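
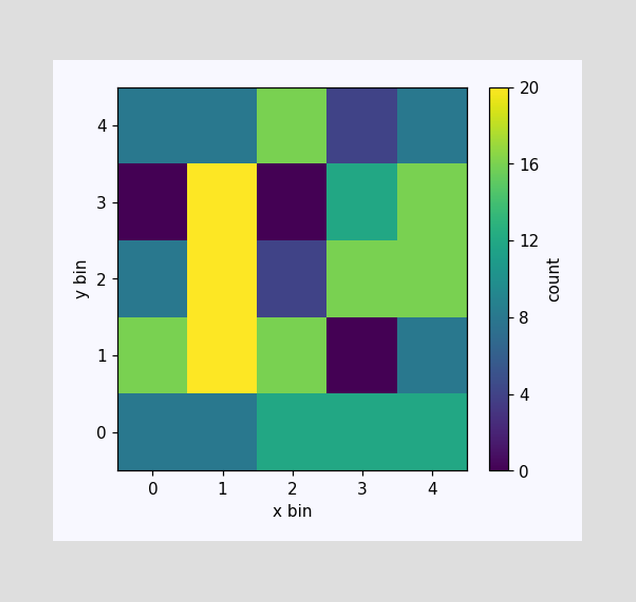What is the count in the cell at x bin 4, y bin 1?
Matching the cell (4, 1) against the colorbar gives 8.

8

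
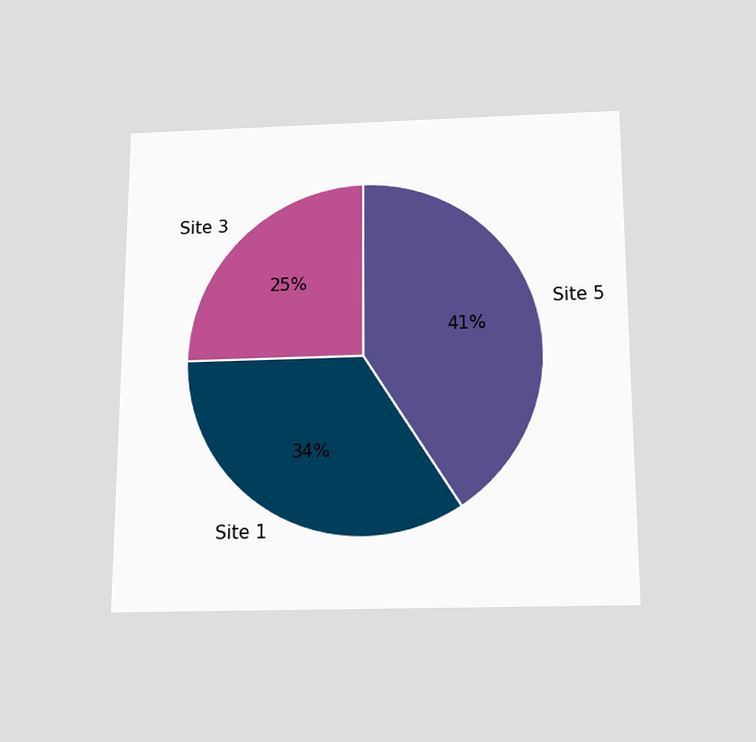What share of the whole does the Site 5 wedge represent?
41%

The chart is viewed slightly from below. The Site 5 slice takes up 41% of the pie.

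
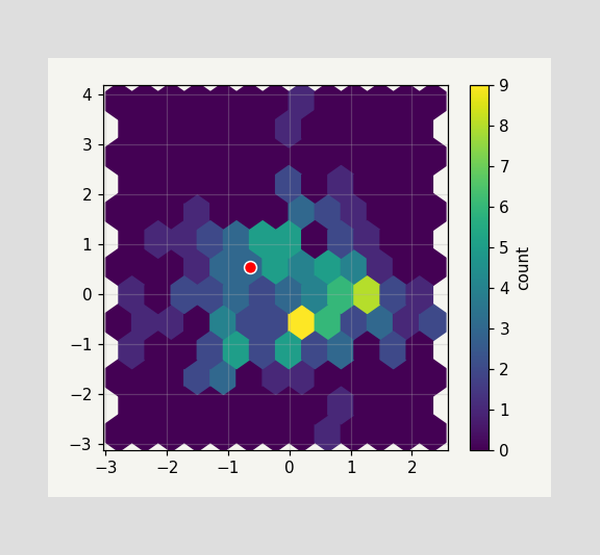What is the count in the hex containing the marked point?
3

The marked hex reads 3 on the colorbar.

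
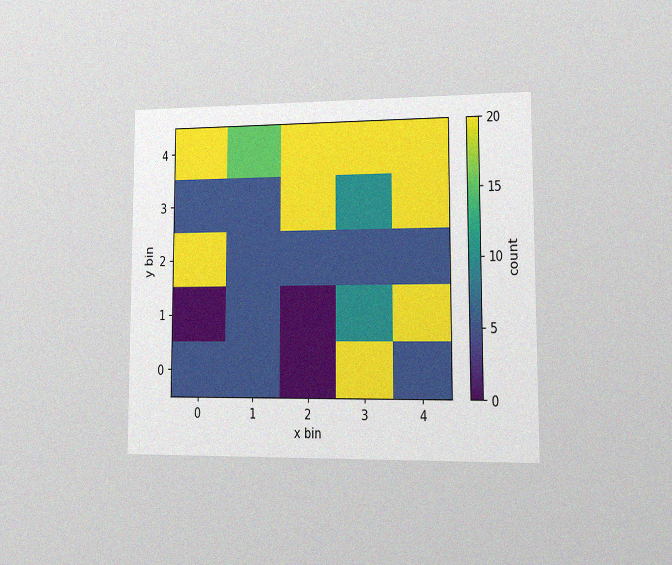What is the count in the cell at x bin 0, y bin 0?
The chart is viewed at a slight angle, with some photo noise. Matching the cell (0, 0) against the colorbar gives 5.

5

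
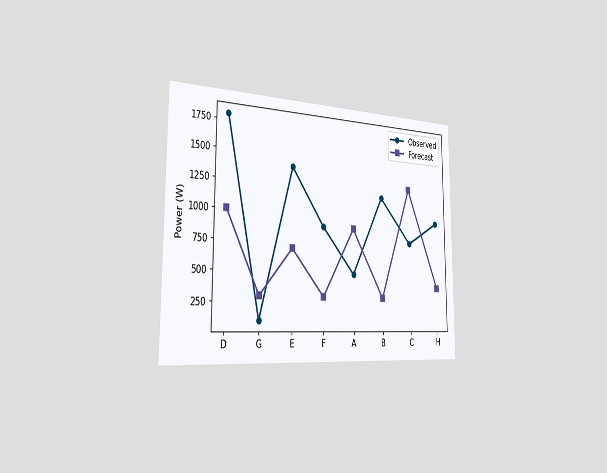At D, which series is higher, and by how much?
Observed, by 800W

The chart is viewed slightly from the left. At D, Observed sits above the other line by 800W.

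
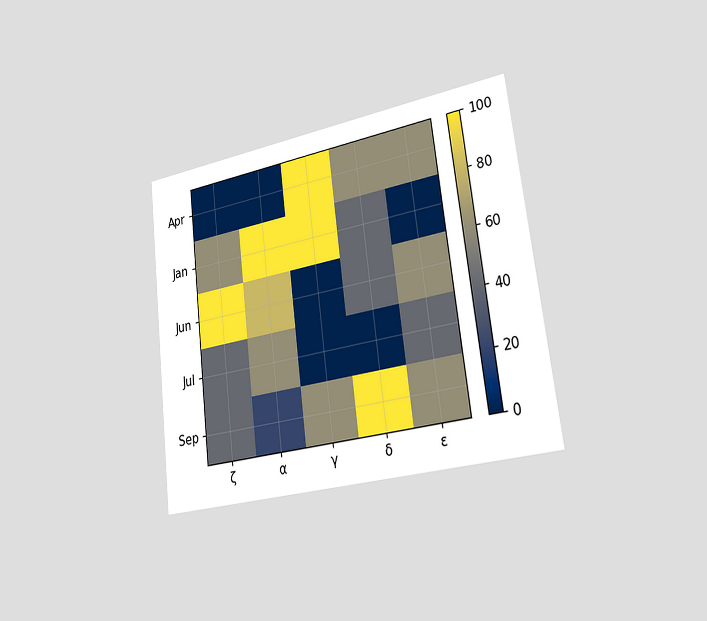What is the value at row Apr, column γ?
100

The chart is tilted about 7° counter-clockwise and viewed slightly from the right. Matching cell (Apr, γ) against the colorbar gives 100.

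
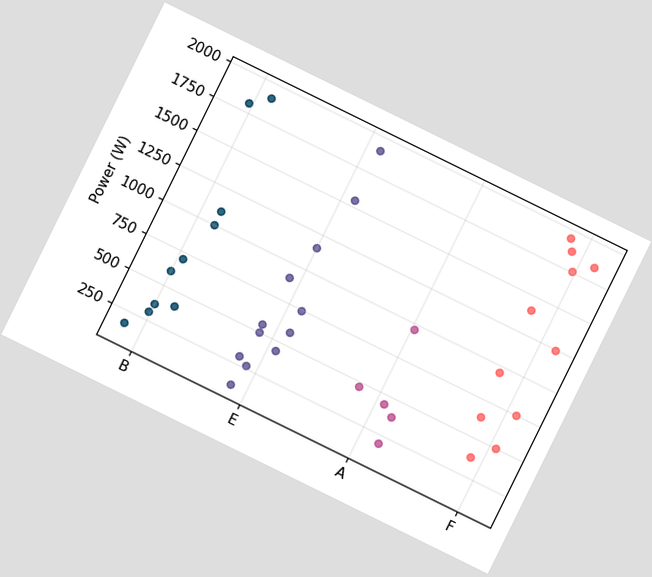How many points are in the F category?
The chart is tilted about 26° clockwise. Counting the markers in the F column gives 11.

11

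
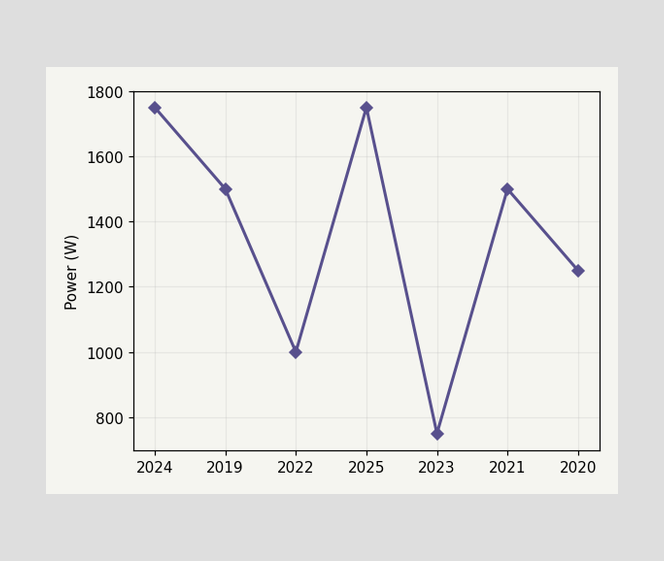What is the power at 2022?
1000W

At 2022, the line is at 1000W.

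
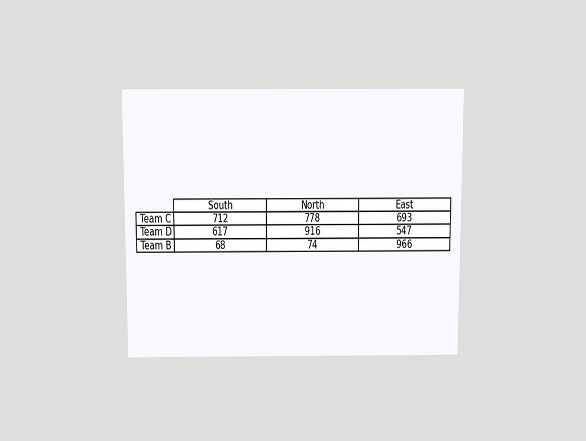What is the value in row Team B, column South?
The chart is viewed slightly from above. The (Team B, South) cell reads 68.

68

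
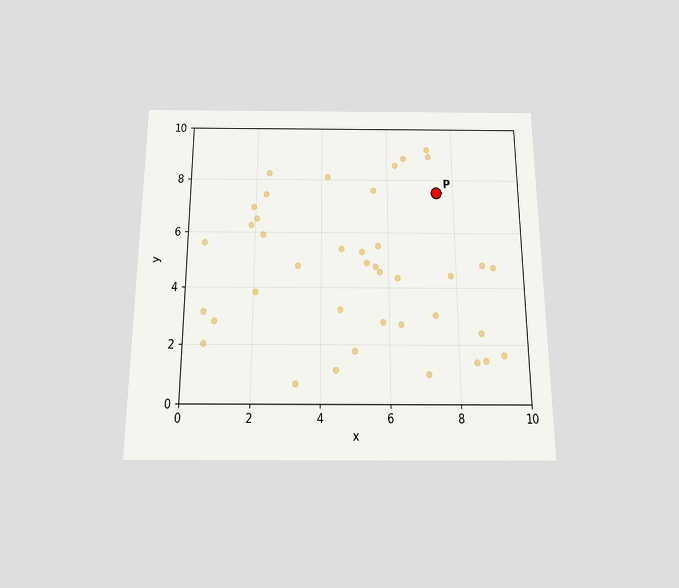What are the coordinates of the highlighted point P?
The chart is viewed slightly from below. Following the gridlines from P to each axis, P sits at (7.5, 7.5).

(7.5, 7.5)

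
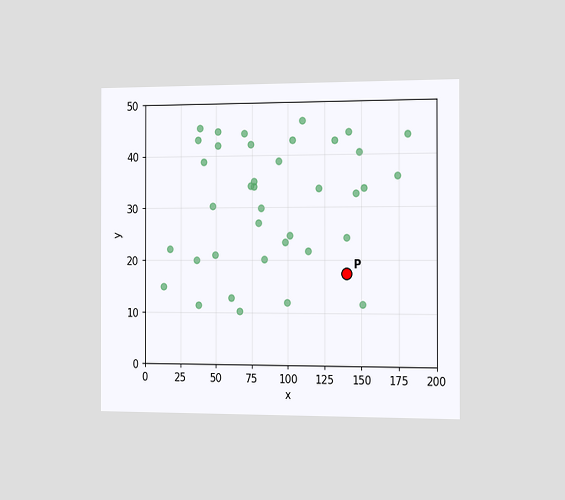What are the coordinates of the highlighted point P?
(140, 17.5)

The chart is viewed slightly from the right. Following the gridlines from P to each axis, P sits at (140, 17.5).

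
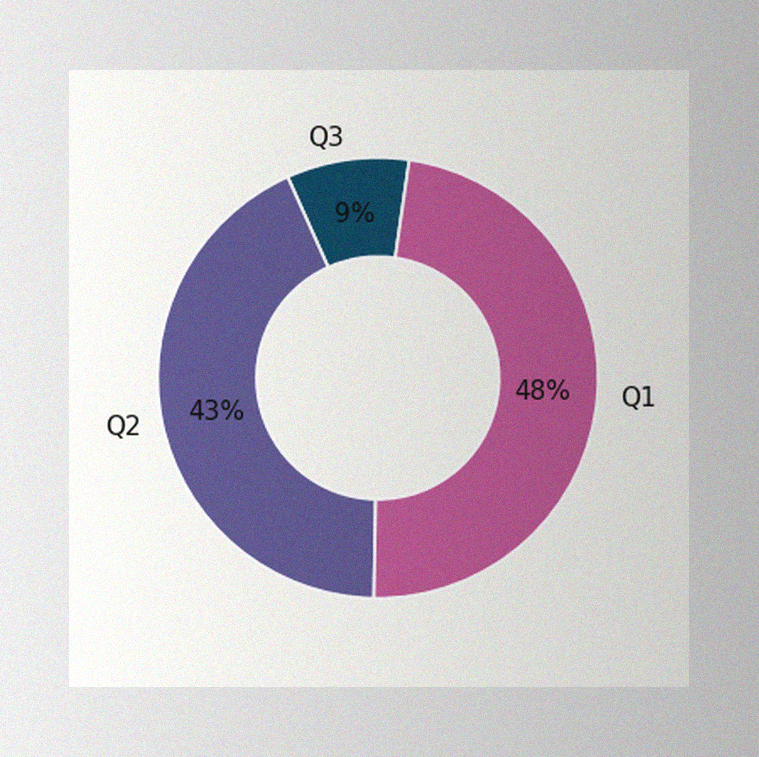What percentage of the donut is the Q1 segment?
The image has some photo noise and uneven lighting. The Q1 segment takes up 48% of the ring.

48%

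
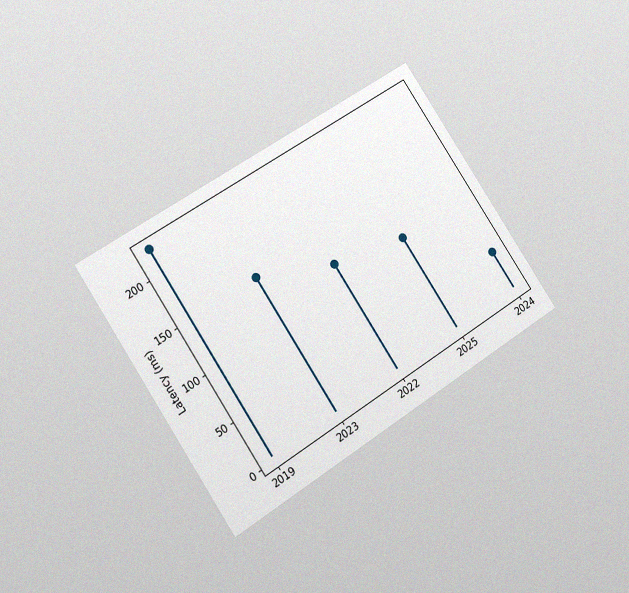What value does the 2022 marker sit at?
120ms

The chart is tilted about 33° counter-clockwise and viewed at a slight angle, with some photo noise. The 2022 marker sits at 120ms.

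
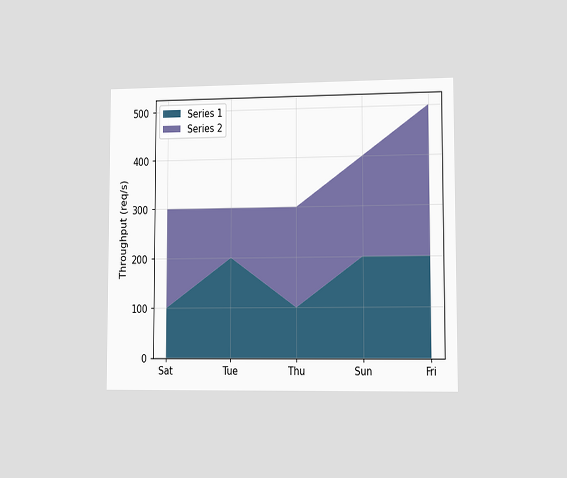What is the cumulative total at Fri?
500req/s

The chart is viewed slightly from the right. The stacked total at Fri reaches 500req/s.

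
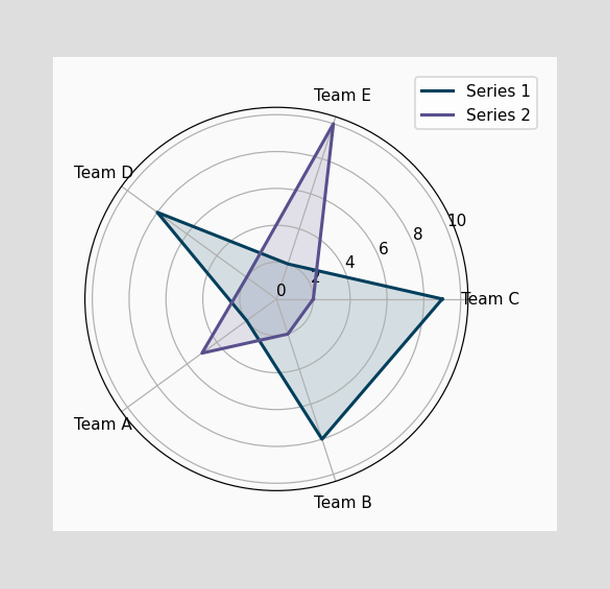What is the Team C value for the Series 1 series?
On the Team C axis, Series 1 reaches 9.

9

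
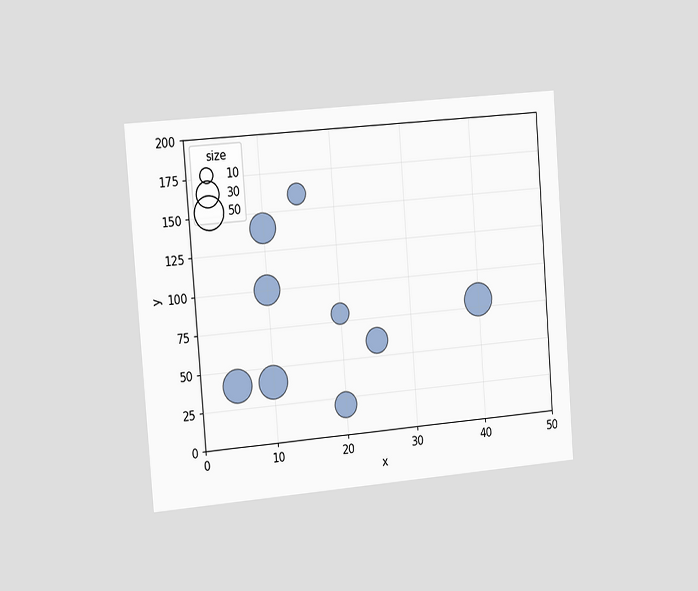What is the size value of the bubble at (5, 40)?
50

The chart is tilted about 4° counter-clockwise and viewed slightly from the left. Matching the bubble at (5, 40) against the size legend gives 50.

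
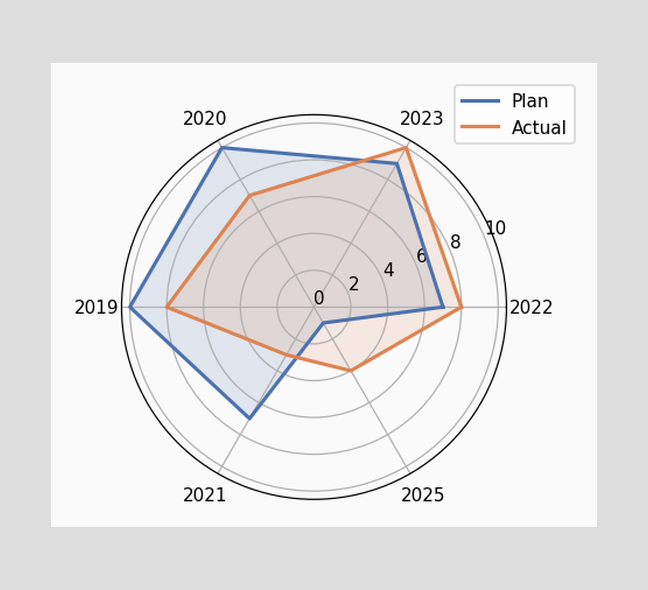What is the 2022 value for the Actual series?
On the 2022 axis, Actual reaches 8.

8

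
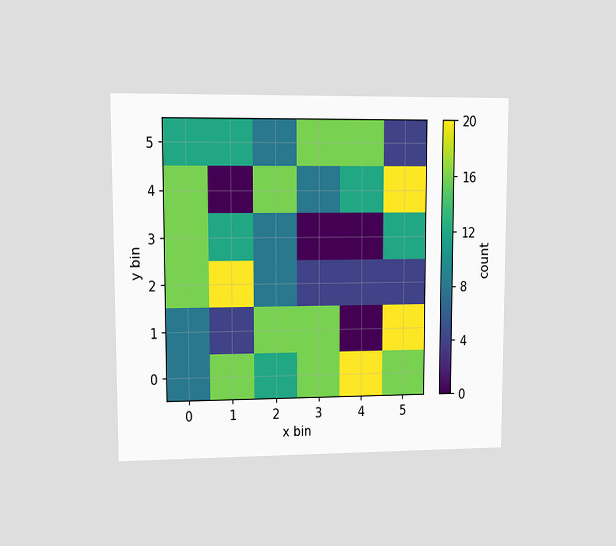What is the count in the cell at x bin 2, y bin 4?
16

The chart is viewed at a slight angle. Matching the cell (2, 4) against the colorbar gives 16.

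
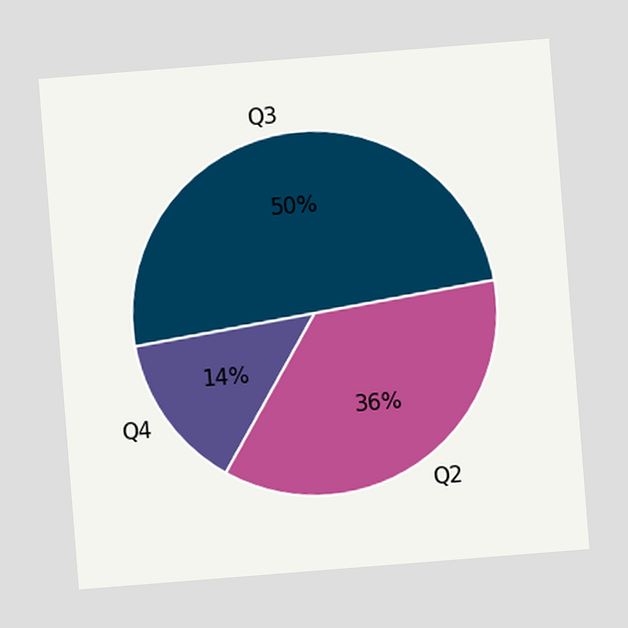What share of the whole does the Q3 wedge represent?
The chart is tilted about 5° counter-clockwise. The Q3 slice takes up 50% of the pie.

50%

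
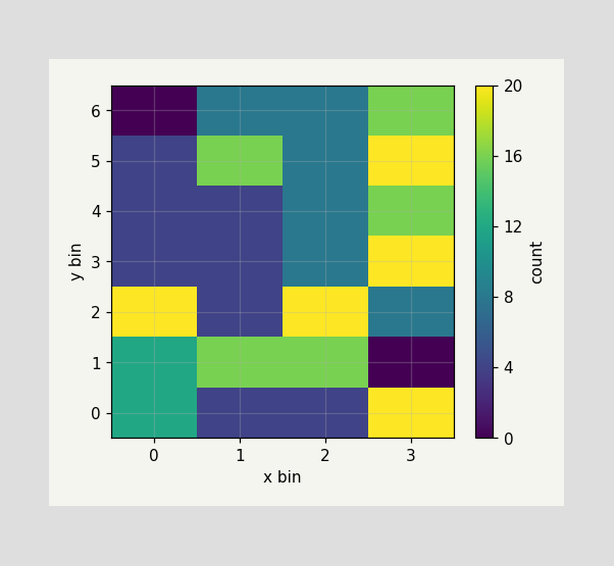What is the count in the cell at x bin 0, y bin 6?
Matching the cell (0, 6) against the colorbar gives 0.

0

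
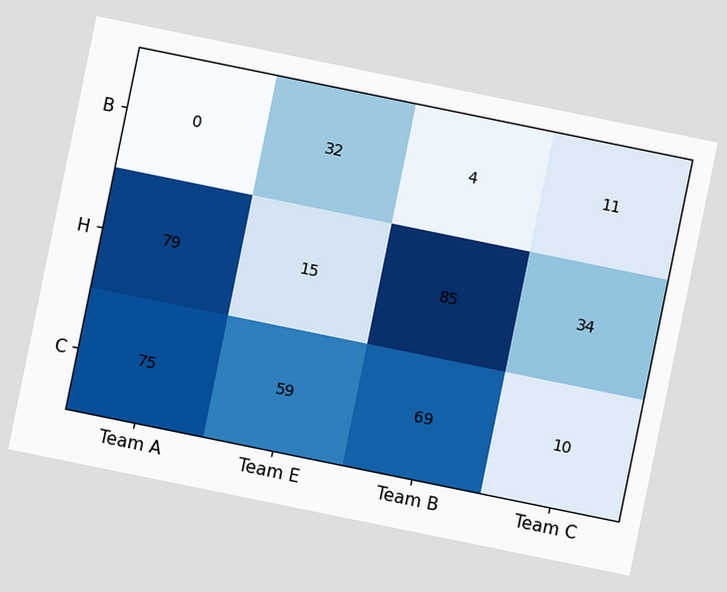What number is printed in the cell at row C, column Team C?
The chart is tilted about 12° clockwise. The (C, Team C) cell reads 10.

10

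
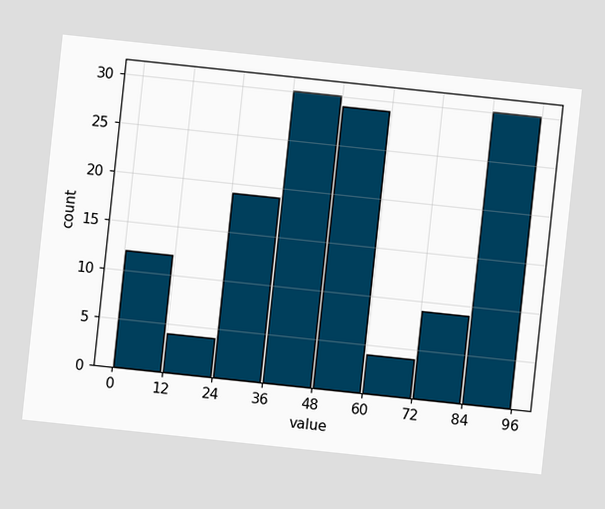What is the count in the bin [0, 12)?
The chart is tilted about 6° clockwise. The [0, 12) bin has height 12.

12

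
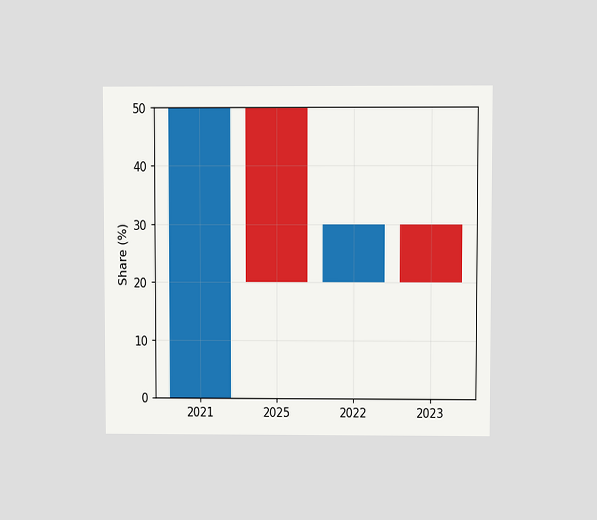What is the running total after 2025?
20%

The chart is viewed at a slight angle. After 2025 the running total reaches 20%.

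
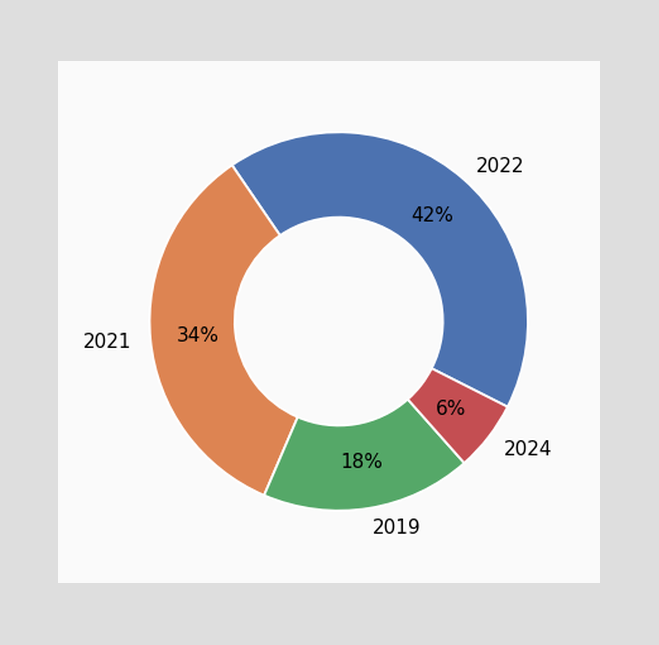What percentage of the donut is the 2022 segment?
The 2022 segment takes up 42% of the ring.

42%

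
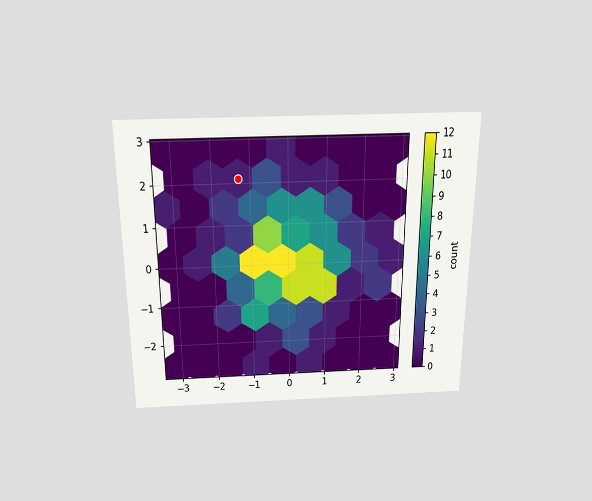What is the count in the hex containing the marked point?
1

The chart is viewed slightly from above. The marked hex reads 1 on the colorbar.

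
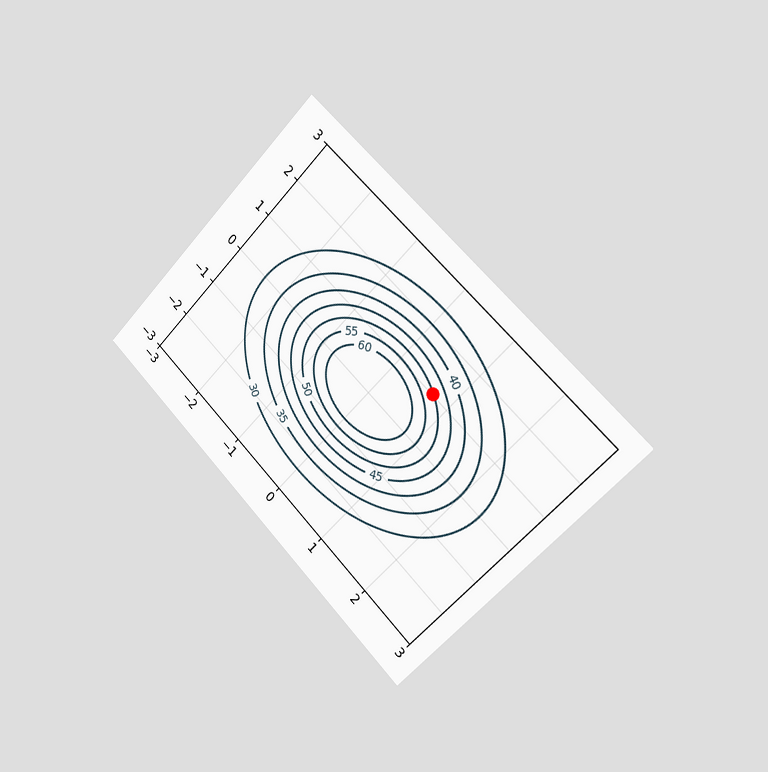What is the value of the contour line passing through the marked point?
50

The chart is tilted about 45° clockwise and viewed slightly from the right. The marked point sits on the contour labelled 50.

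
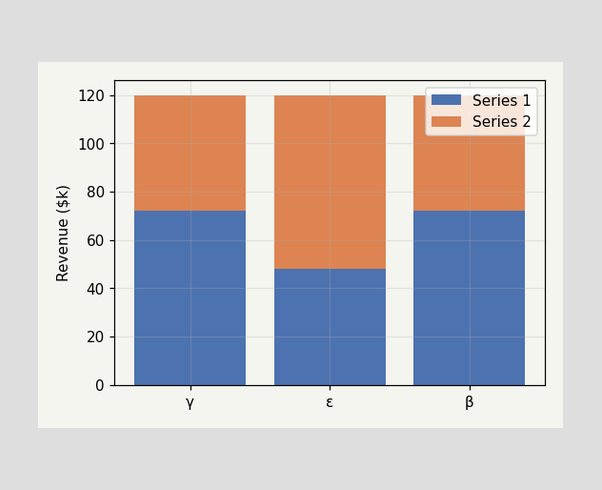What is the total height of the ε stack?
$120k

The ε stack's top reaches $120k on the y-axis.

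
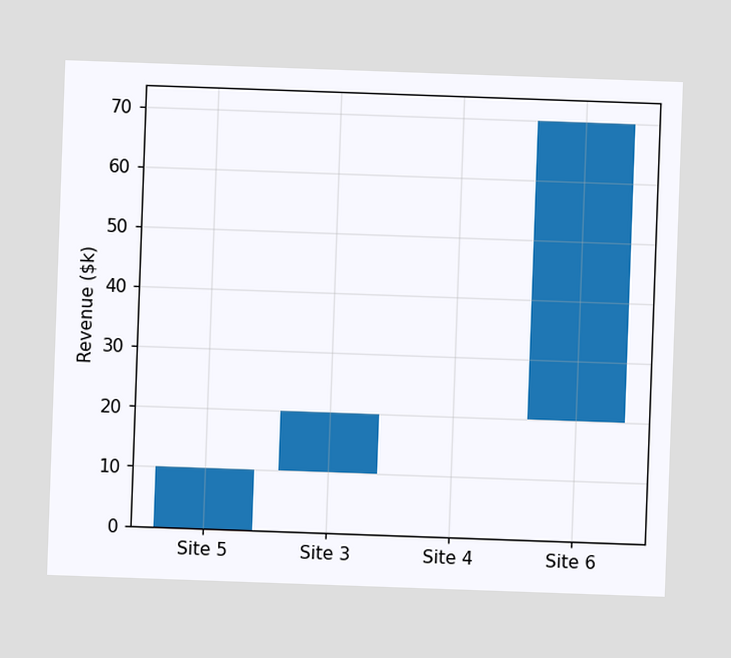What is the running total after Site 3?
The chart is tilted about 2° clockwise. After Site 3 the running total reaches $20k.

$20k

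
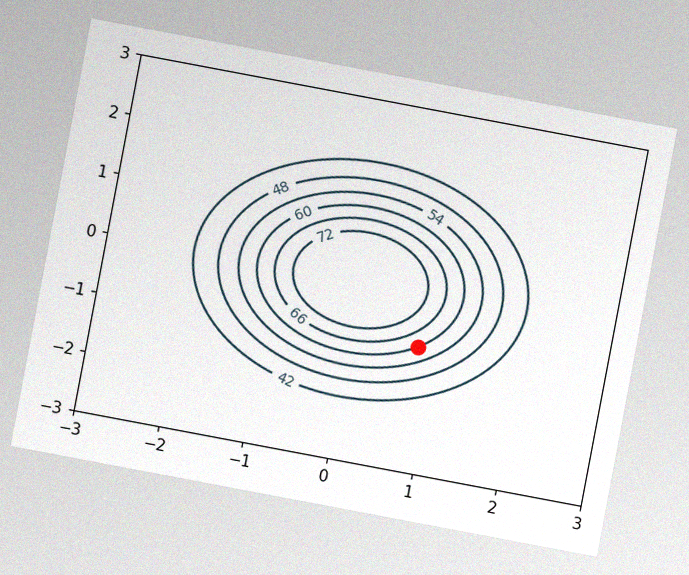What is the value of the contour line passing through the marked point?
The chart is tilted about 11° clockwise, with some photo noise. The marked point sits on the contour labelled 60.

60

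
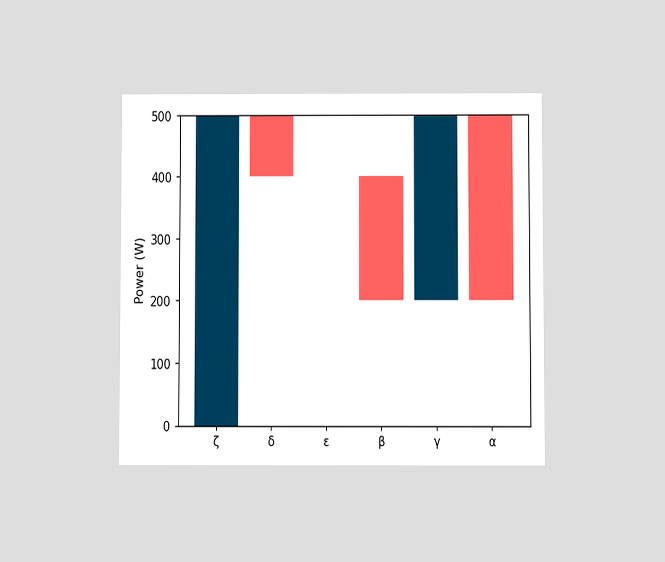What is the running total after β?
200W

The chart is viewed slightly from below. After β the running total reaches 200W.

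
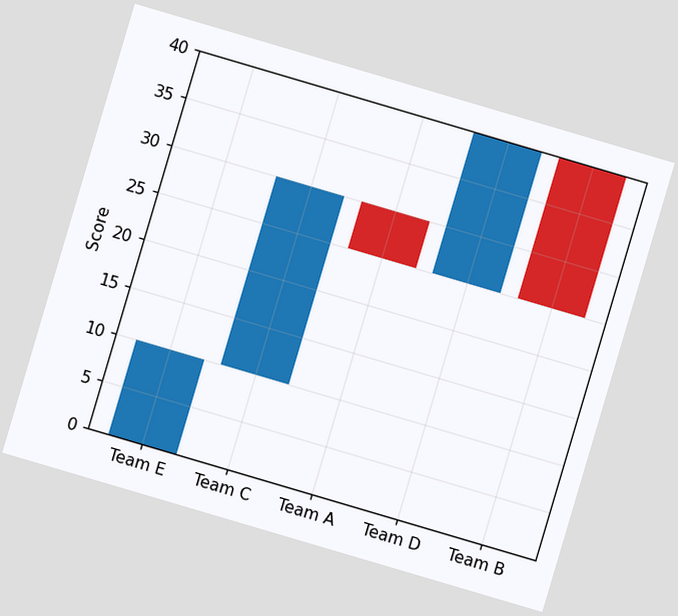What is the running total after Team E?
10

The chart is tilted about 16° clockwise. After Team E the running total reaches 10.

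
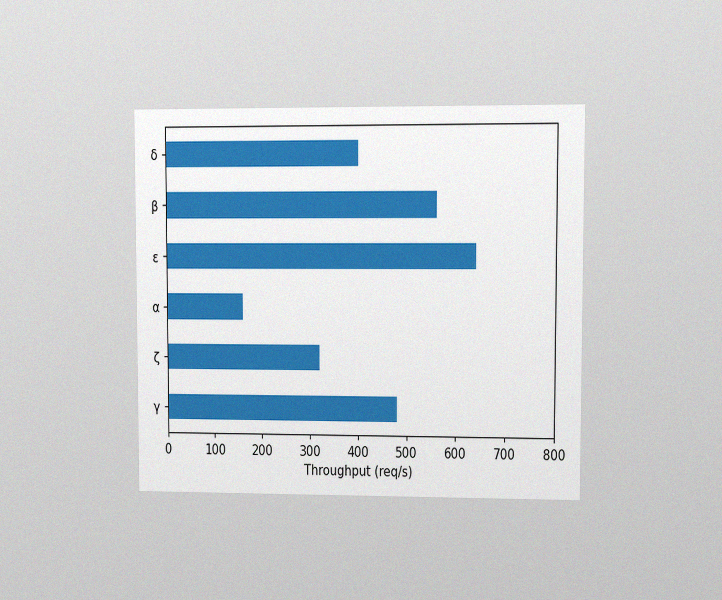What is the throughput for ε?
640req/s

The chart is viewed at a slight angle, with some photo noise. Reading along the chart's x-axis, the ε bar reaches 640req/s.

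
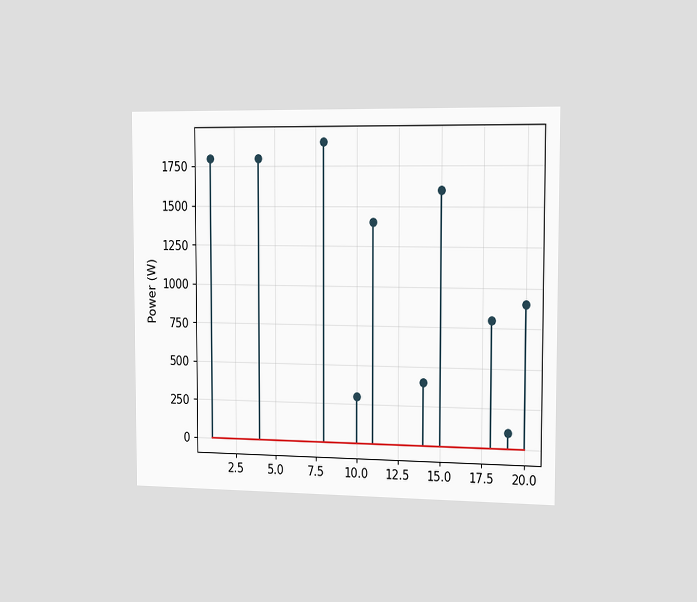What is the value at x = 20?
The chart is viewed slightly from the right. The stem at x=20 reaches 900W.

900W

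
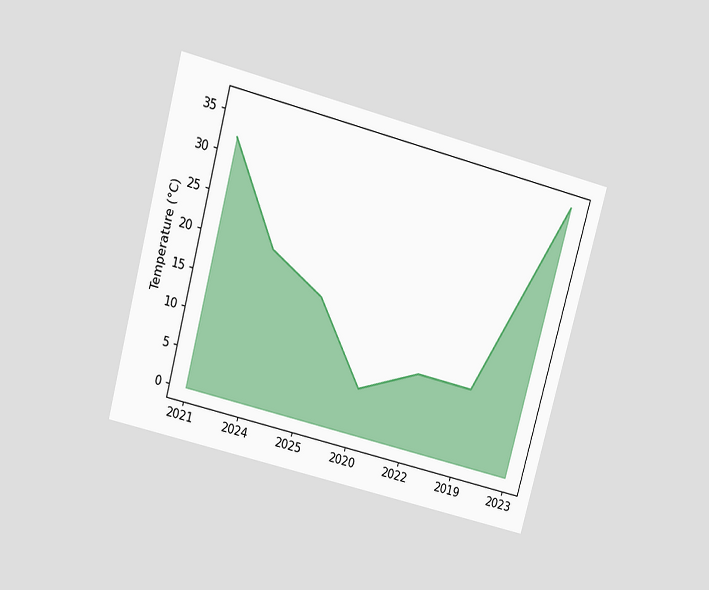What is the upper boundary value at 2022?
10°C

The chart is tilted about 15° clockwise and viewed slightly from above. At 2022 the upper boundary is at 10°C.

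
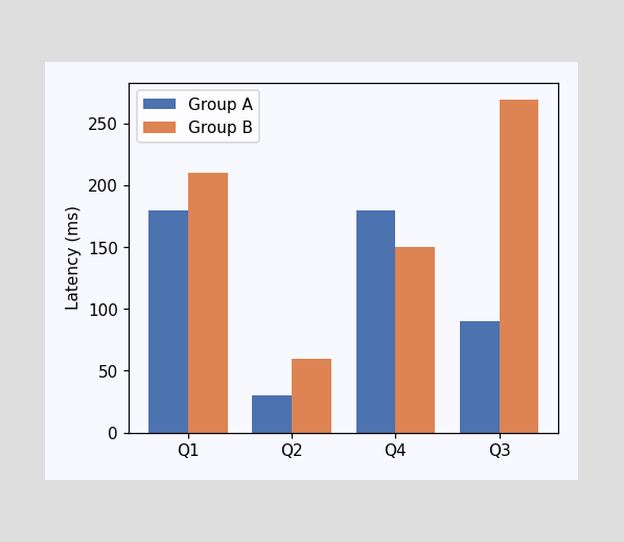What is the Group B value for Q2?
60ms

The Group B bar at Q2 reaches 60ms on the y-axis.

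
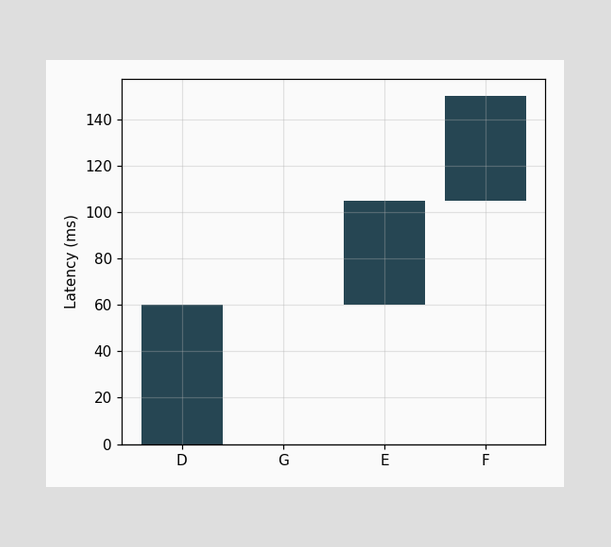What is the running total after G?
After G the running total reaches 60ms.

60ms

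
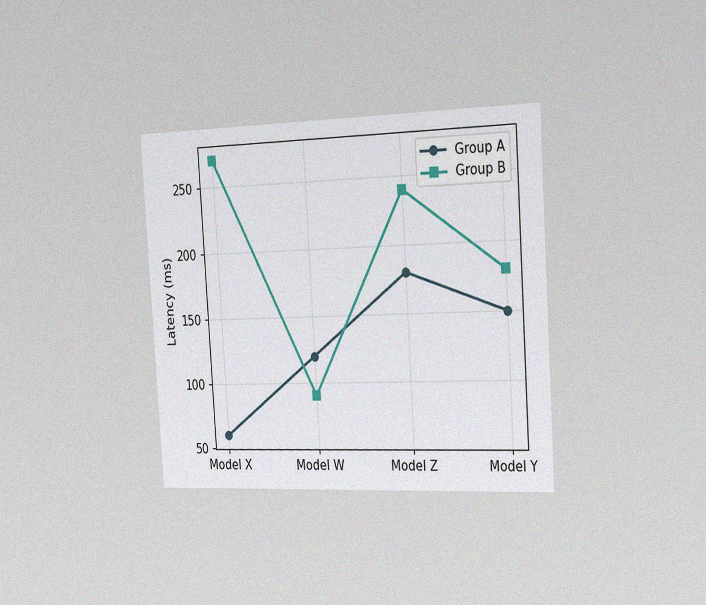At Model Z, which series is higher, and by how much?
The chart is tilted about 4° counter-clockwise and viewed slightly from the right, with some photo noise. At Model Z, Group B sits above the other line by 60ms.

Group B, by 60ms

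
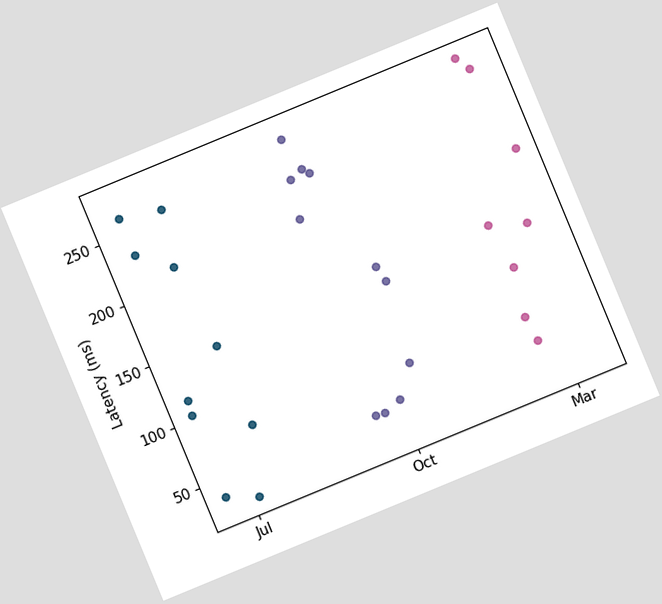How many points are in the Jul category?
10

The chart is tilted about 22° counter-clockwise. Counting the markers in the Jul column gives 10.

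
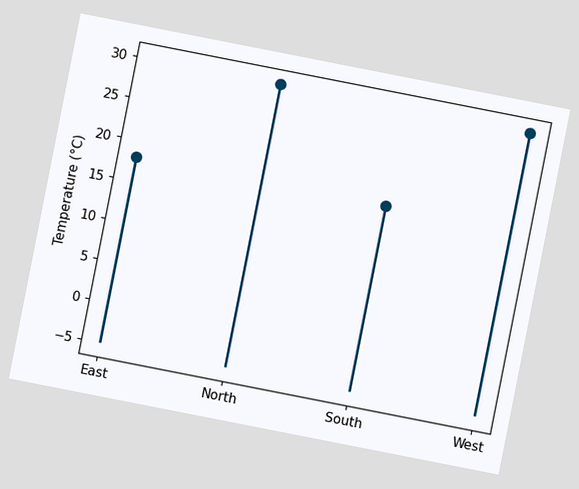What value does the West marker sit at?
The chart is tilted about 11° clockwise. The West marker sits at 30°C.

30°C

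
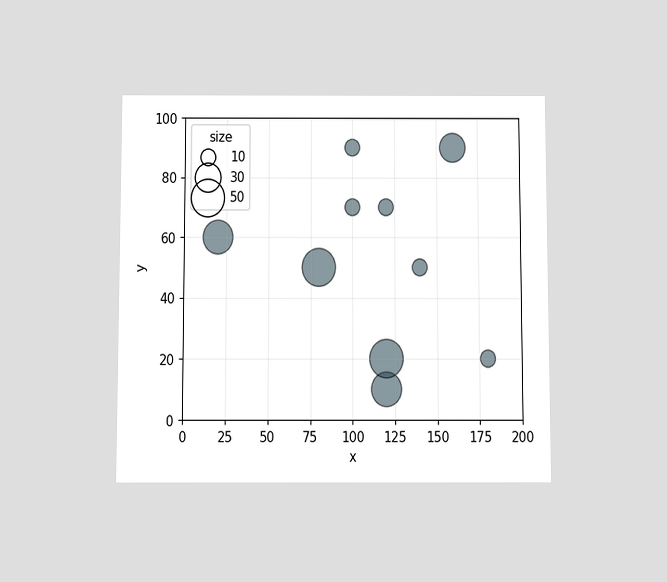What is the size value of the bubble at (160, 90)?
The chart is viewed slightly from below. Matching the bubble at (160, 90) against the size legend gives 30.

30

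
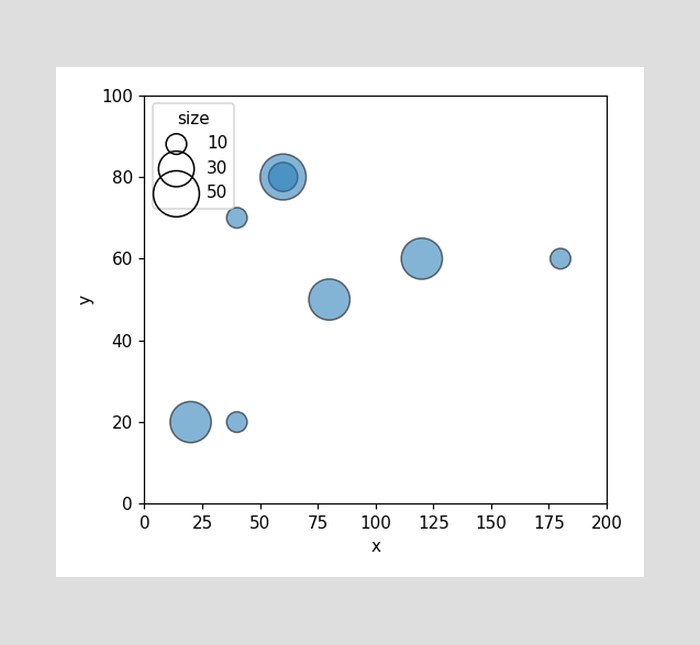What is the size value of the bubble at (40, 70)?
10

Matching the bubble at (40, 70) against the size legend gives 10.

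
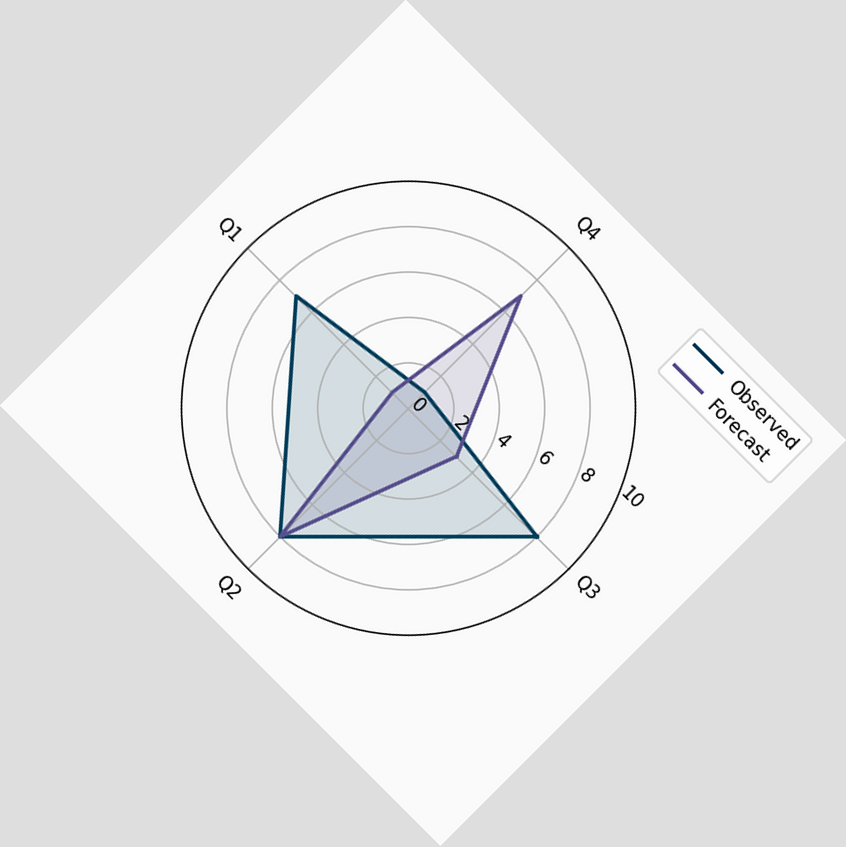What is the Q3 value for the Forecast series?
The chart is tilted about 45° clockwise. On the Q3 axis, Forecast reaches 3.

3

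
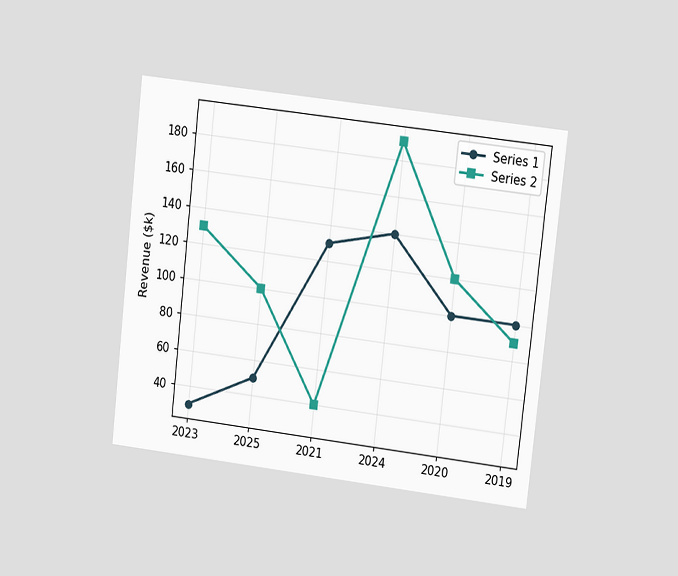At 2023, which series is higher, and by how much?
Series 2, by $100k

The chart is tilted about 6° clockwise and viewed at a slight angle. At 2023, Series 2 sits above the other line by $100k.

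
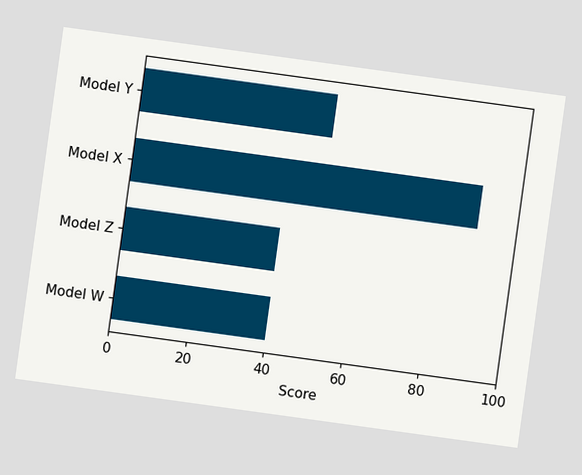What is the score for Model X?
90

The chart is tilted about 8° clockwise. Reading along the chart's x-axis, the Model X bar reaches 90.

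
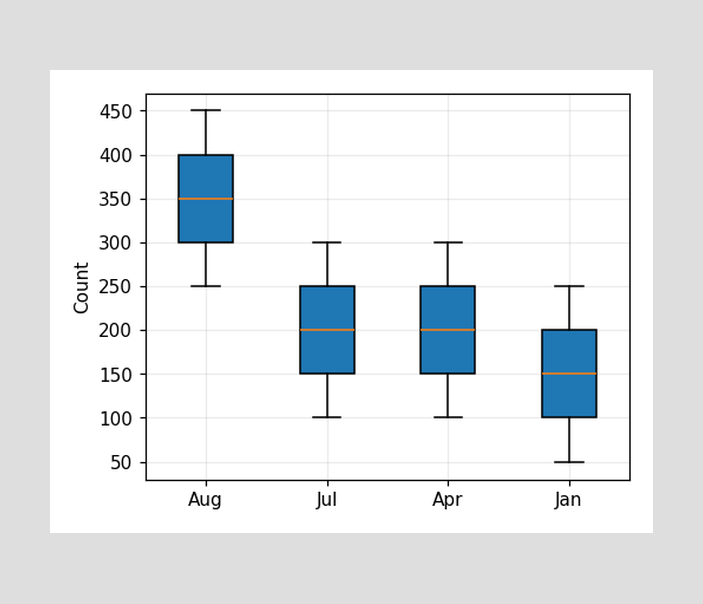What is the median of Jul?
The median line in the Jul box sits at 200.

200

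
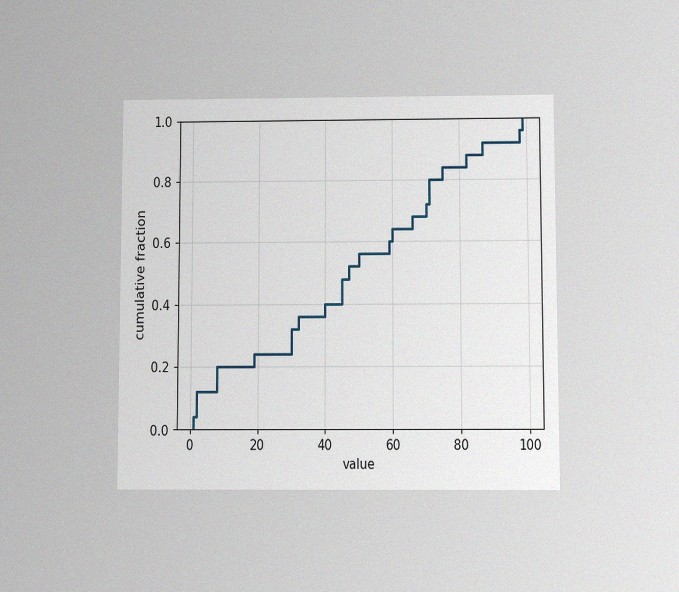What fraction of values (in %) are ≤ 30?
32%

The chart is viewed slightly from below, with some photo noise. At x=30 the ECDF step is at 32%.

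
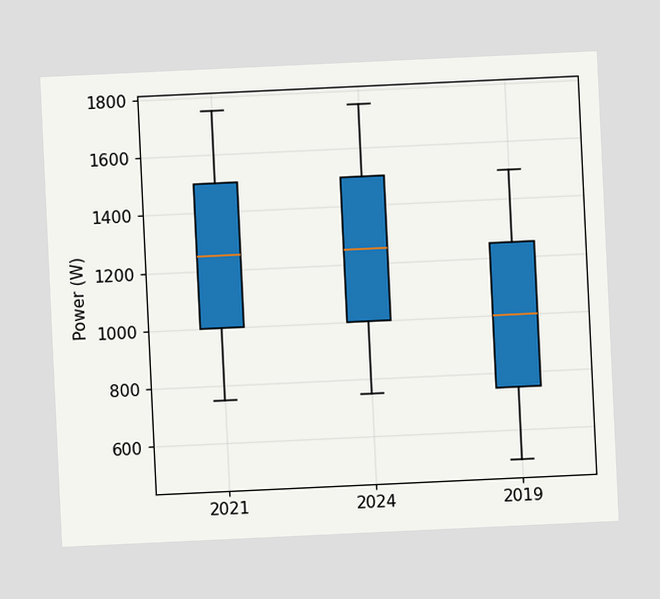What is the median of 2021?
1250W

The chart is tilted about 3° counter-clockwise. The median line in the 2021 box sits at 1250W.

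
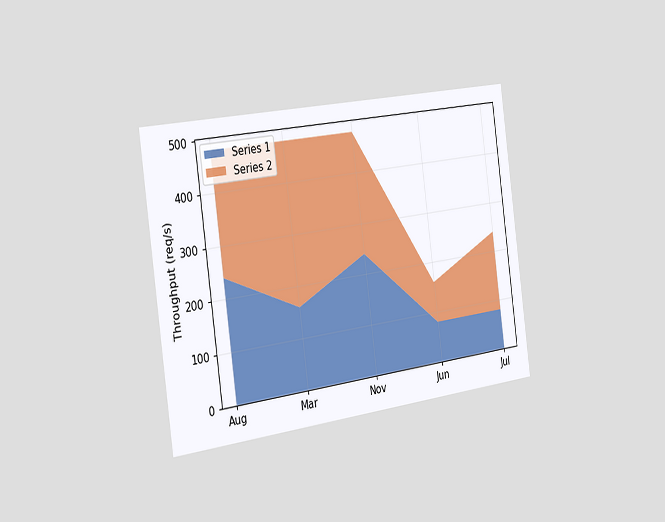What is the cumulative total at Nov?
480req/s

The chart is tilted about 8° counter-clockwise and viewed slightly from the left. The stacked total at Nov reaches 480req/s.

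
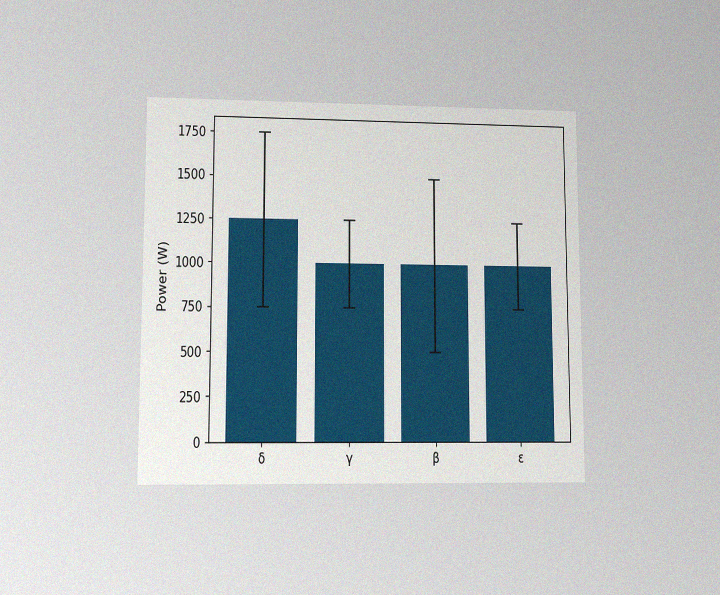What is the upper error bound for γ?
The chart is viewed at a slight angle, with some photo noise. The γ bar's upper whisker reaches 1250W.

1250W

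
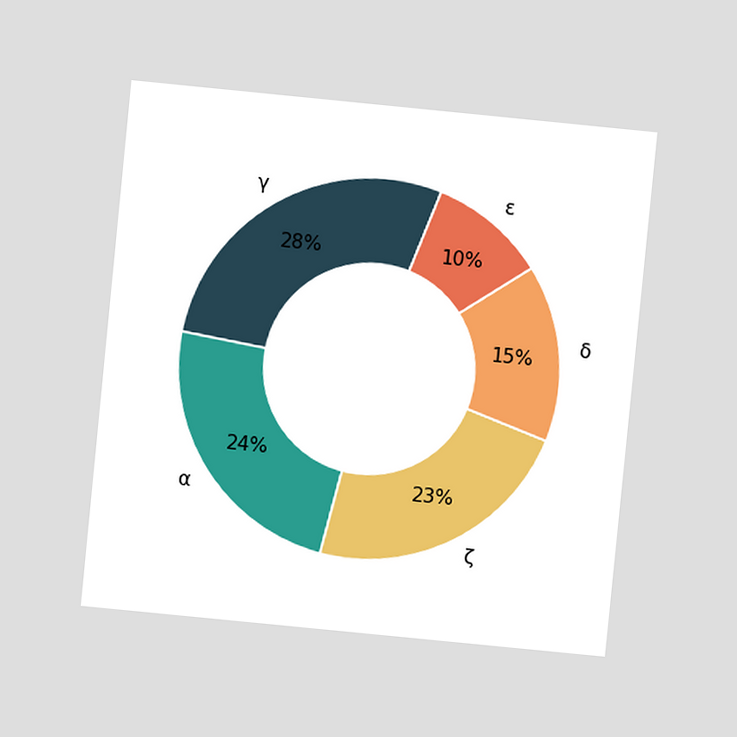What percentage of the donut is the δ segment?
The chart is tilted about 6° clockwise and viewed at a slight angle. The δ segment takes up 15% of the ring.

15%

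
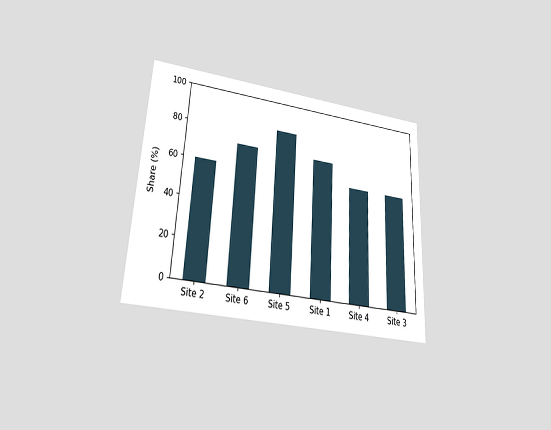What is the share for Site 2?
60%

The chart is tilted about 3° clockwise and viewed slightly from below. Reading along the chart's y-axis, the Site 2 bar reaches 60%.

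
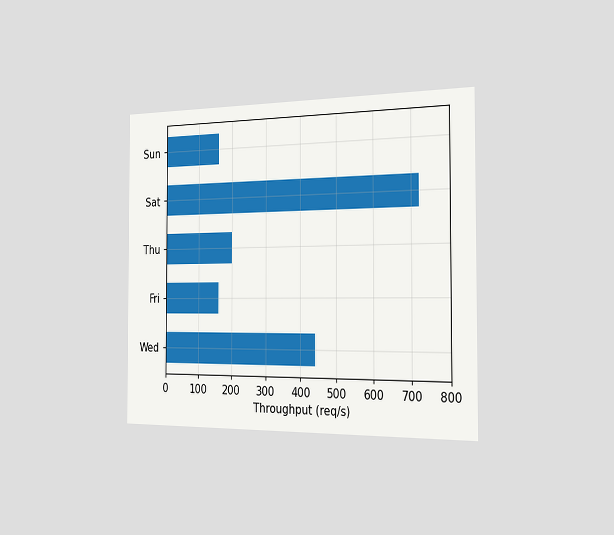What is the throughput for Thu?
The chart is viewed slightly from the right. Reading along the chart's x-axis, the Thu bar reaches 200req/s.

200req/s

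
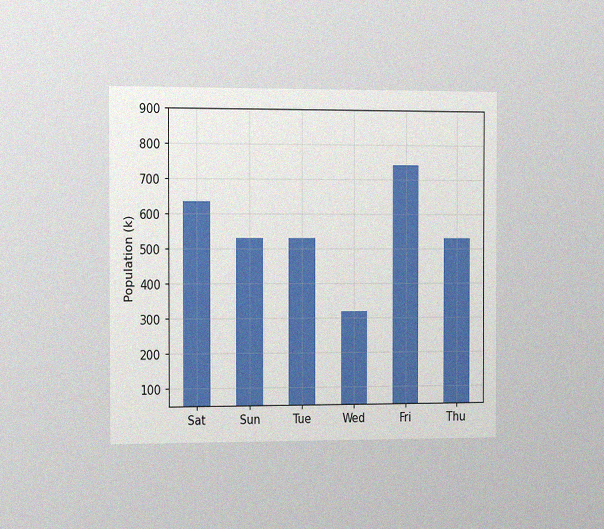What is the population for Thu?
530k

The chart is viewed slightly from the left, with some photo noise. Reading along the chart's y-axis, the Thu bar reaches 530k.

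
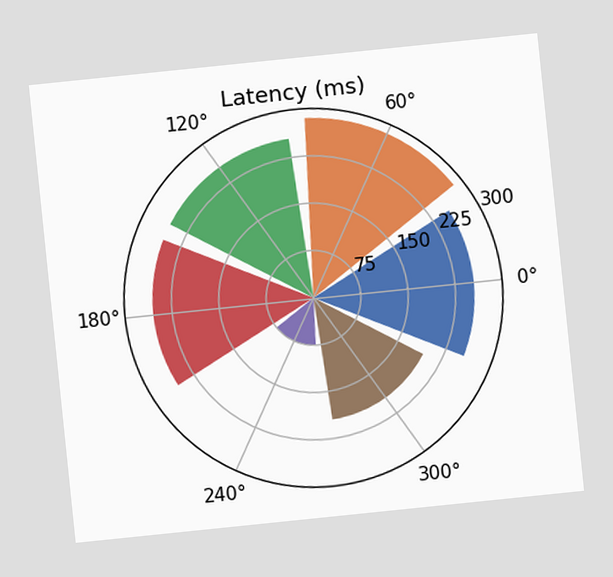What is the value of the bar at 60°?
The chart is tilted about 6° counter-clockwise. The bar at 60° reaches 285ms on the radial axis.

285ms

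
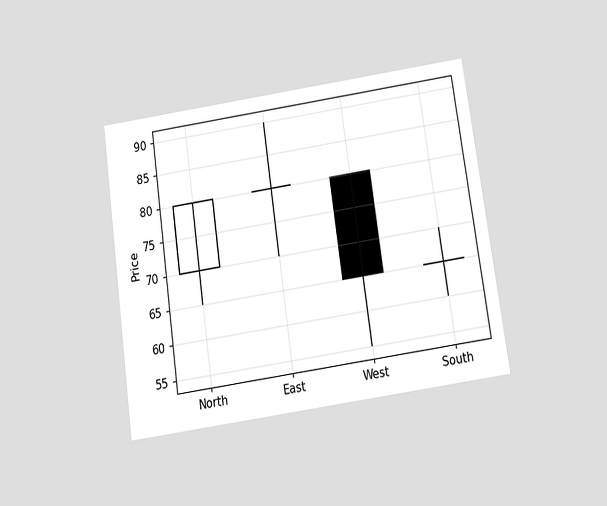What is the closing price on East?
The chart is tilted about 8° counter-clockwise and viewed slightly from below. The East candle closes at 80.

80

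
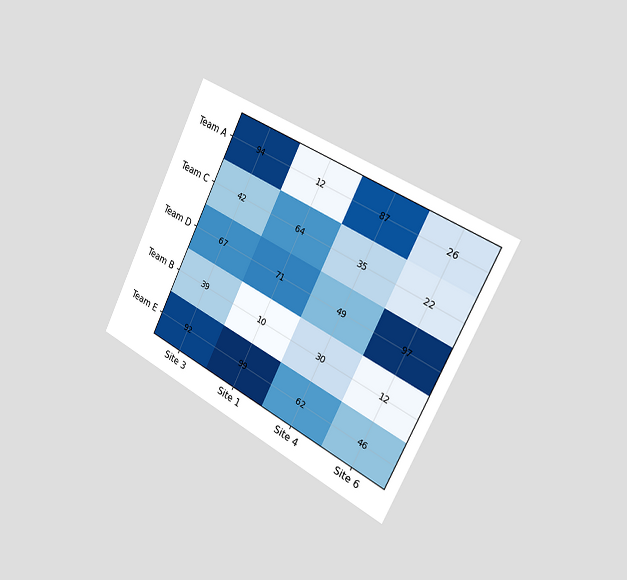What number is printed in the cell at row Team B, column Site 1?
10

The chart is tilted about 27° clockwise and viewed slightly from the right. The (Team B, Site 1) cell reads 10.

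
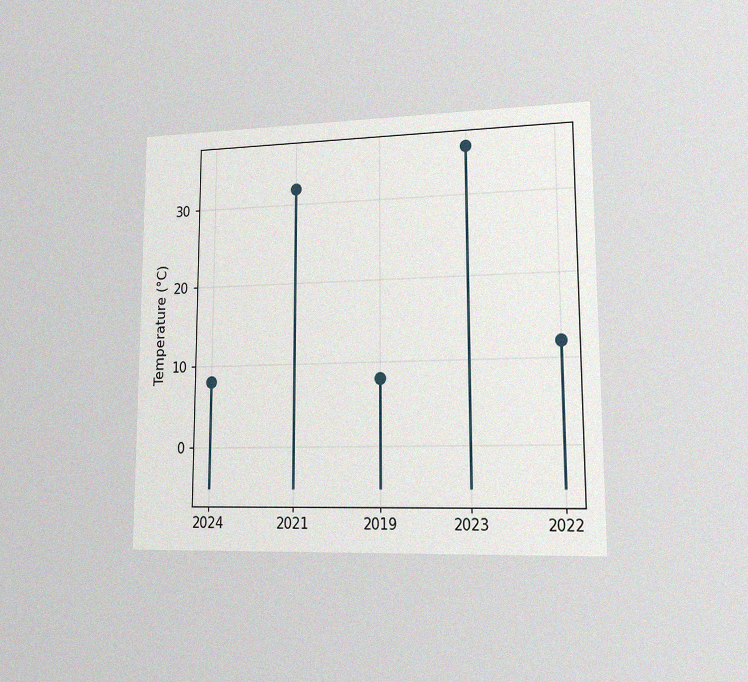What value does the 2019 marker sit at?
The chart is viewed slightly from the right, with some photo noise. The 2019 marker sits at 8°C.

8°C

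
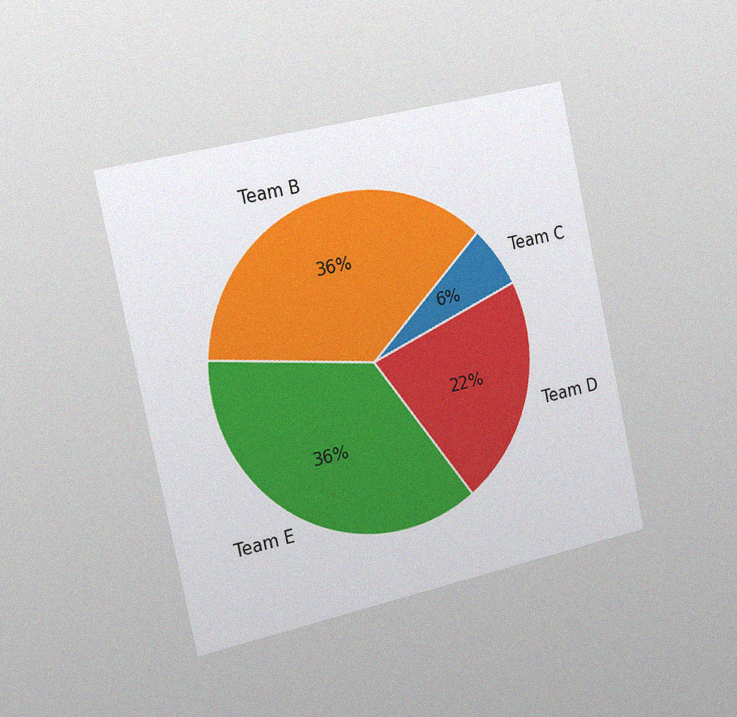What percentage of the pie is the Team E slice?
The chart is tilted about 12° counter-clockwise and viewed slightly from the left, with some photo noise. The Team E slice takes up 36% of the pie.

36%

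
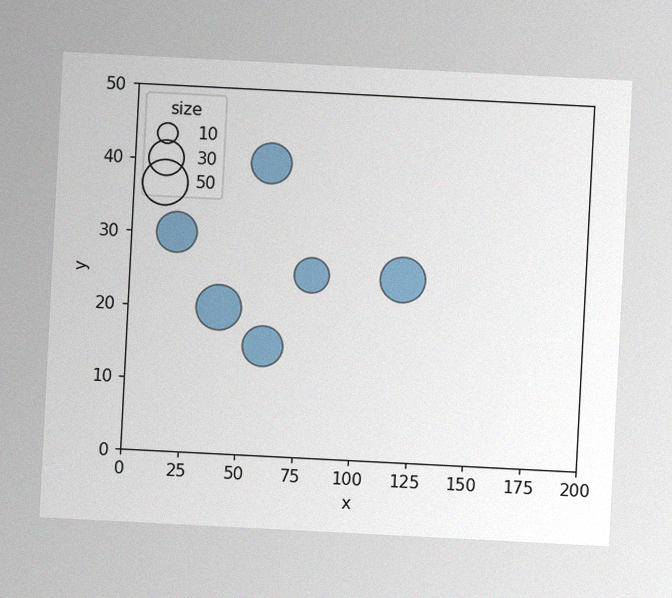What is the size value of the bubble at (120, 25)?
The chart is tilted about 3° clockwise, with some photo noise. Matching the bubble at (120, 25) against the size legend gives 50.

50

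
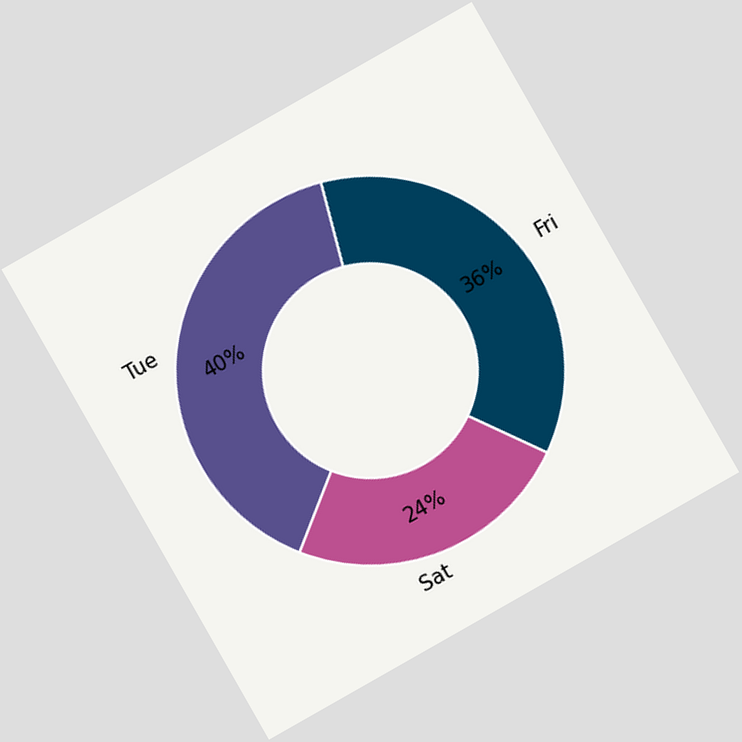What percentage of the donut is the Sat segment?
The chart is tilted about 30° counter-clockwise. The Sat segment takes up 24% of the ring.

24%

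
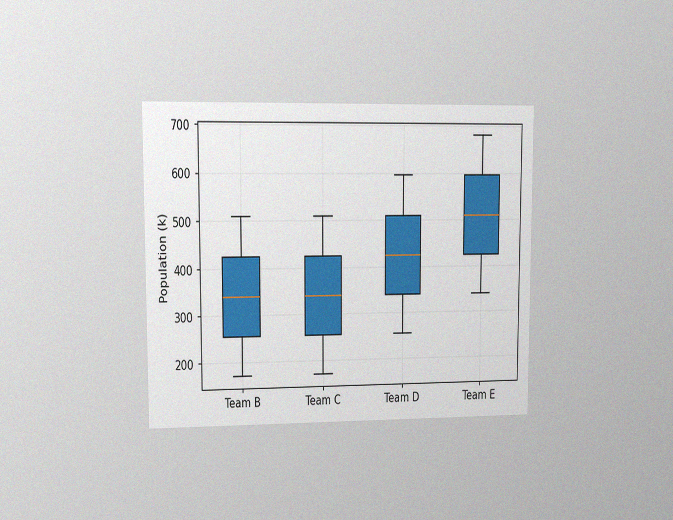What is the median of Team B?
340k

The chart is viewed at a slight angle, with some photo noise. The median line in the Team B box sits at 340k.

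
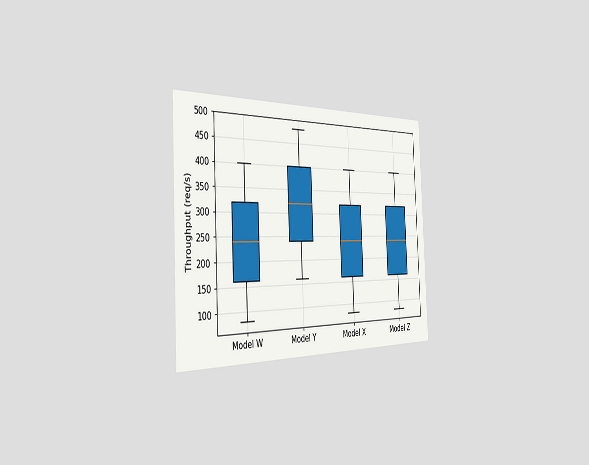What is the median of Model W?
240req/s

The chart is tilted about 3° counter-clockwise and viewed slightly from the left. The median line in the Model W box sits at 240req/s.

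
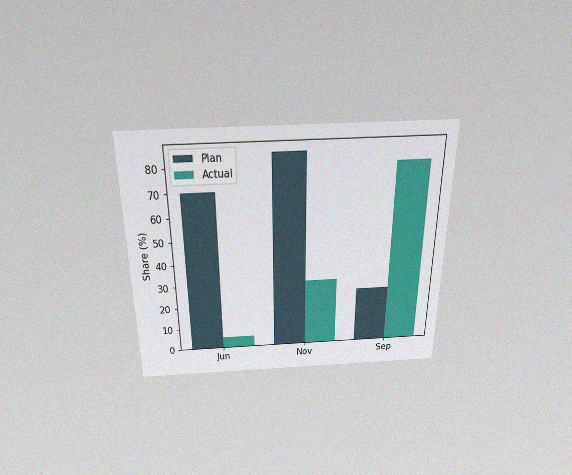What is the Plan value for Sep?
The chart is viewed slightly from above, with some photo noise. The Plan bar at Sep reaches 25% on the y-axis.

25%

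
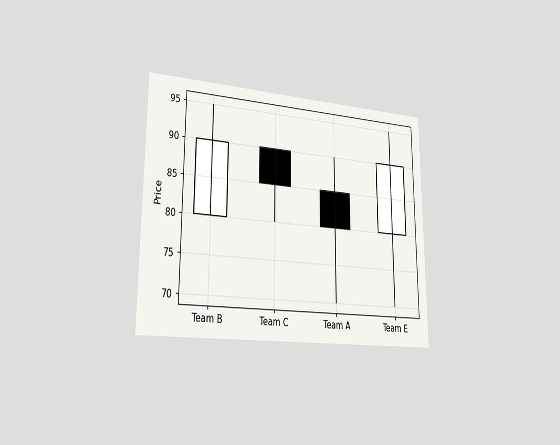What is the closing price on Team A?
The chart is viewed slightly from the left. The Team A candle closes at 80.

80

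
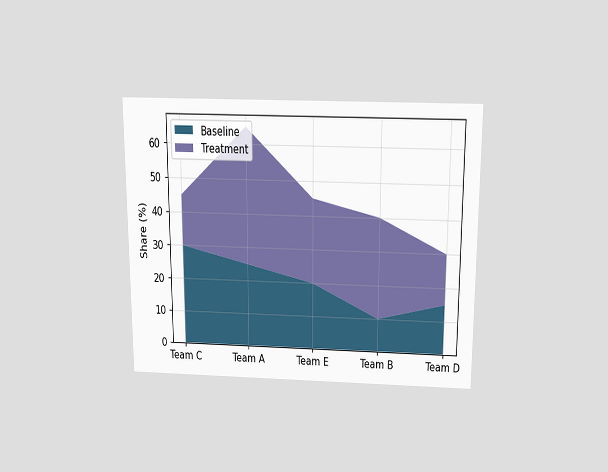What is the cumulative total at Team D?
The chart is viewed slightly from above. The stacked total at Team D reaches 30%.

30%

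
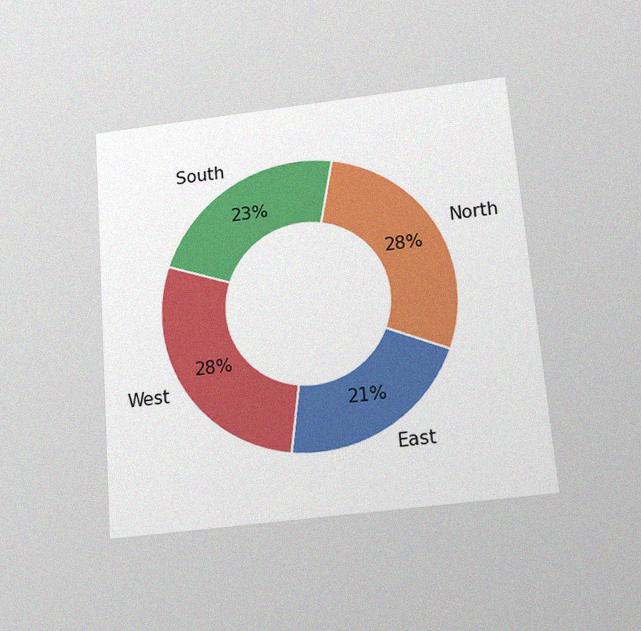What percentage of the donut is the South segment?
23%

The chart is tilted about 5° counter-clockwise and viewed slightly from below, with some photo noise. The South segment takes up 23% of the ring.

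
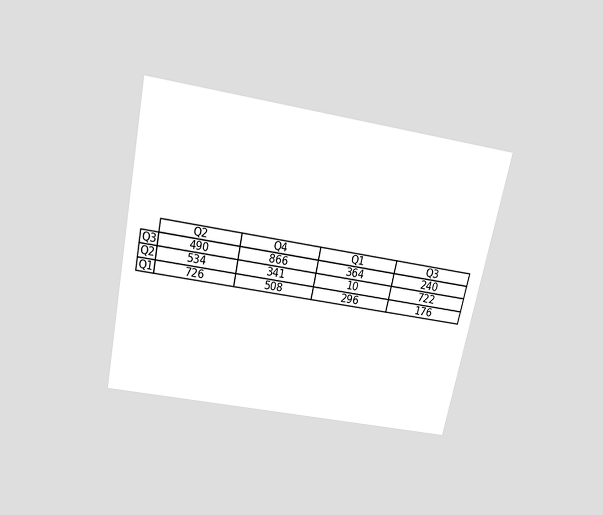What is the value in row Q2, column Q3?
The chart is tilted about 12° clockwise and viewed slightly from above. The (Q2, Q3) cell reads 722.

722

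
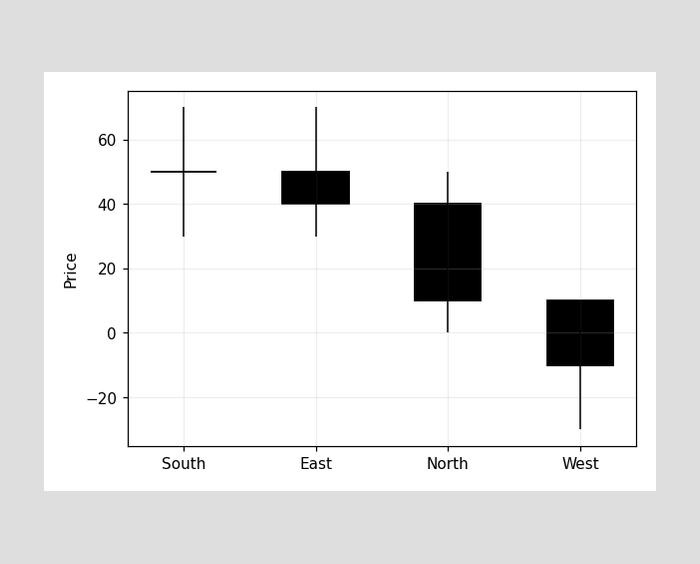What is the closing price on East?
40

The East candle closes at 40.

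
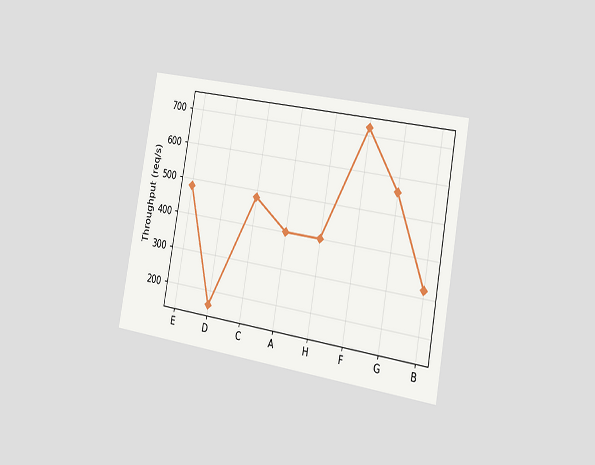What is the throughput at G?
The chart is tilted about 10° clockwise and viewed slightly from the right. At G, the line is at 560req/s.

560req/s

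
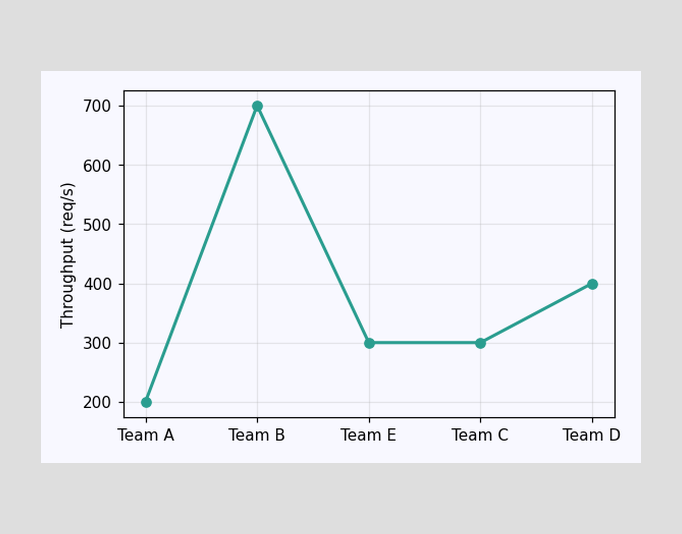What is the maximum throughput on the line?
700req/s

The highest point is at Team B, and reading across to the y-axis gives 700req/s.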